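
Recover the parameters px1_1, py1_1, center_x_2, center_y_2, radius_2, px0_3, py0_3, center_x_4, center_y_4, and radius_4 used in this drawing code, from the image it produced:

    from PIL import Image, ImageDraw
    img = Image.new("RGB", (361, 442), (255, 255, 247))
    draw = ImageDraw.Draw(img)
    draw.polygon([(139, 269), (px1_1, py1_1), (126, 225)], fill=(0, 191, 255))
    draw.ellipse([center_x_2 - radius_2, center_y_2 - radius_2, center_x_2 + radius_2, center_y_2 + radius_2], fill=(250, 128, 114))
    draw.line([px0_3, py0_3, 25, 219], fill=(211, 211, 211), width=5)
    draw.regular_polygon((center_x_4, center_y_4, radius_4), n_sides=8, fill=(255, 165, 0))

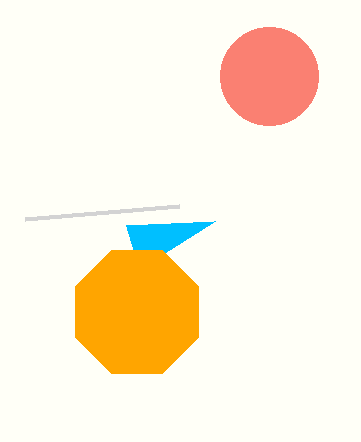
px1_1 = 215
py1_1 = 221
center_x_2 = 269
center_y_2 = 76
radius_2 = 49
px0_3 = 179
py0_3 = 206
center_x_4 = 137
center_y_4 = 312
radius_4 = 67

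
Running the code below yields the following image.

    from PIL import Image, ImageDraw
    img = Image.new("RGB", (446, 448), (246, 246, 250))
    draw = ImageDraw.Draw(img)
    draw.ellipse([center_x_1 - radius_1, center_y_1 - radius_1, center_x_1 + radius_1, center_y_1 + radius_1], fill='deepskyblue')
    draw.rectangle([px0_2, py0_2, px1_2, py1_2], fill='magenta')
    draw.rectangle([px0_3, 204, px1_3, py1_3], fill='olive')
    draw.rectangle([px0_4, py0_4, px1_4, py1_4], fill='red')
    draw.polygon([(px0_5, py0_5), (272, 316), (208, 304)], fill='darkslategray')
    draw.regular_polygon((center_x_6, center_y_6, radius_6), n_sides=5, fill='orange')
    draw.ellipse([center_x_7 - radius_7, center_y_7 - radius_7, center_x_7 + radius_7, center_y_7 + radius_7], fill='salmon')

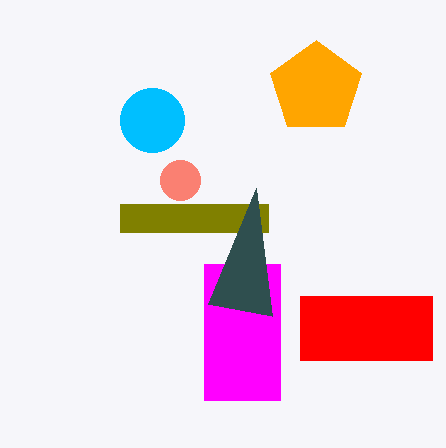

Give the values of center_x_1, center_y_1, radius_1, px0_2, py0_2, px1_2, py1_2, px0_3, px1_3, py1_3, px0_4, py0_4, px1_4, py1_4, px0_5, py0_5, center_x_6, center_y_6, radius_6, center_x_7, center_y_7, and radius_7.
center_x_1 = 152; center_y_1 = 120; radius_1 = 32; px0_2 = 204; py0_2 = 264; px1_2 = 280; py1_2 = 400; px0_3 = 120; px1_3 = 268; py1_3 = 232; px0_4 = 300; py0_4 = 296; px1_4 = 432; py1_4 = 360; px0_5 = 256; py0_5 = 188; center_x_6 = 316; center_y_6 = 88; radius_6 = 48; center_x_7 = 180; center_y_7 = 180; radius_7 = 20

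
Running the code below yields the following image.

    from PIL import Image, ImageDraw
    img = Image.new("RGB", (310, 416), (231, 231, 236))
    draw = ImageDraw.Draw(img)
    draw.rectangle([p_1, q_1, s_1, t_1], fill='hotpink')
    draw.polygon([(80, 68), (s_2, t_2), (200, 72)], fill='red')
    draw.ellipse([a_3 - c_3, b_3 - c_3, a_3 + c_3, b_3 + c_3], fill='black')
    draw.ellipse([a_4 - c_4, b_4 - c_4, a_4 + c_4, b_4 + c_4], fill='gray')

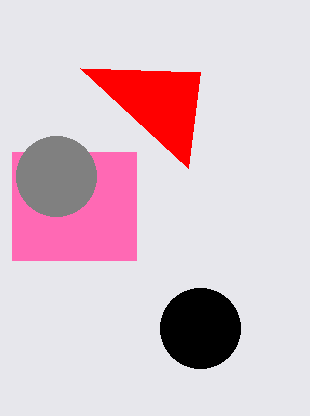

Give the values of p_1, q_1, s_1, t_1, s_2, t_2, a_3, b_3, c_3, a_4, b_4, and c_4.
p_1 = 12; q_1 = 152; s_1 = 136; t_1 = 260; s_2 = 188; t_2 = 168; a_3 = 200; b_3 = 328; c_3 = 40; a_4 = 56; b_4 = 176; c_4 = 40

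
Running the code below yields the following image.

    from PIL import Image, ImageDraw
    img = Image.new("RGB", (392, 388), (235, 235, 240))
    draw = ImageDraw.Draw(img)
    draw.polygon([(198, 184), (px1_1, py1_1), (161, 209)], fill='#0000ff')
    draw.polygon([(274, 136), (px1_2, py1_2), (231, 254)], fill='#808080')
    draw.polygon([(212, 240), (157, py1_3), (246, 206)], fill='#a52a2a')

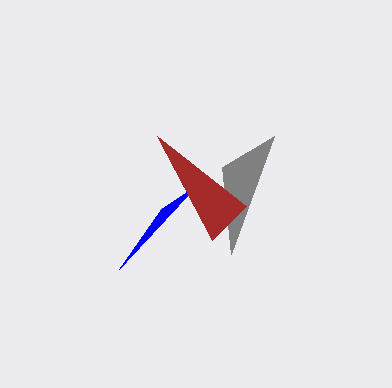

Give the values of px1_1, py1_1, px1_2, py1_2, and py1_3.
px1_1 = 119; py1_1 = 269; px1_2 = 222; py1_2 = 167; py1_3 = 136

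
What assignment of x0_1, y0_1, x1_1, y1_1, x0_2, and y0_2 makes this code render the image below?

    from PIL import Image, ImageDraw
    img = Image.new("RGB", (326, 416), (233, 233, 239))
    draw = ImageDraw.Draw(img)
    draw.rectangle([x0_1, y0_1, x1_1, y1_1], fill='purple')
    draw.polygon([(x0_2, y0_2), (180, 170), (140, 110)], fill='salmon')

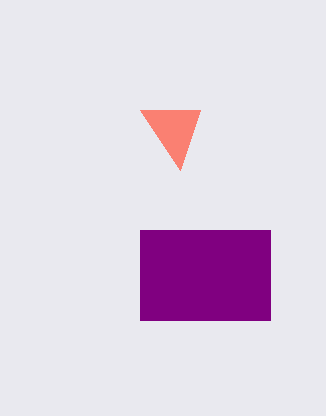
x0_1 = 140; y0_1 = 230; x1_1 = 270; y1_1 = 320; x0_2 = 200; y0_2 = 110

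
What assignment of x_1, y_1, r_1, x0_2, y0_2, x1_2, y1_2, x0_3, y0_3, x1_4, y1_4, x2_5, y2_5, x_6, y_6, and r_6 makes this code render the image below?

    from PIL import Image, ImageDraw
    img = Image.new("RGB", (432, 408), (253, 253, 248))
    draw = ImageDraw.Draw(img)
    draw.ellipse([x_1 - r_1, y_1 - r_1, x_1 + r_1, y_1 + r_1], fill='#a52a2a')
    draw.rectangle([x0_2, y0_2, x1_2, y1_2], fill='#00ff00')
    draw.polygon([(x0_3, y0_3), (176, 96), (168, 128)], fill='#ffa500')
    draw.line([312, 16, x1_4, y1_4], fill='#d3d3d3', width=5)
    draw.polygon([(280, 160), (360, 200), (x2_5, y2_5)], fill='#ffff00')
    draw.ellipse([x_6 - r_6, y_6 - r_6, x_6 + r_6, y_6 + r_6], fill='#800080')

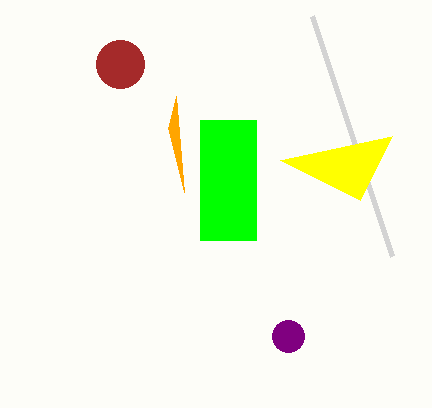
x_1 = 120, y_1 = 64, r_1 = 24, x0_2 = 200, y0_2 = 120, x1_2 = 256, y1_2 = 240, x0_3 = 184, y0_3 = 192, x1_4 = 392, y1_4 = 256, x2_5 = 392, y2_5 = 136, x_6 = 288, y_6 = 336, r_6 = 16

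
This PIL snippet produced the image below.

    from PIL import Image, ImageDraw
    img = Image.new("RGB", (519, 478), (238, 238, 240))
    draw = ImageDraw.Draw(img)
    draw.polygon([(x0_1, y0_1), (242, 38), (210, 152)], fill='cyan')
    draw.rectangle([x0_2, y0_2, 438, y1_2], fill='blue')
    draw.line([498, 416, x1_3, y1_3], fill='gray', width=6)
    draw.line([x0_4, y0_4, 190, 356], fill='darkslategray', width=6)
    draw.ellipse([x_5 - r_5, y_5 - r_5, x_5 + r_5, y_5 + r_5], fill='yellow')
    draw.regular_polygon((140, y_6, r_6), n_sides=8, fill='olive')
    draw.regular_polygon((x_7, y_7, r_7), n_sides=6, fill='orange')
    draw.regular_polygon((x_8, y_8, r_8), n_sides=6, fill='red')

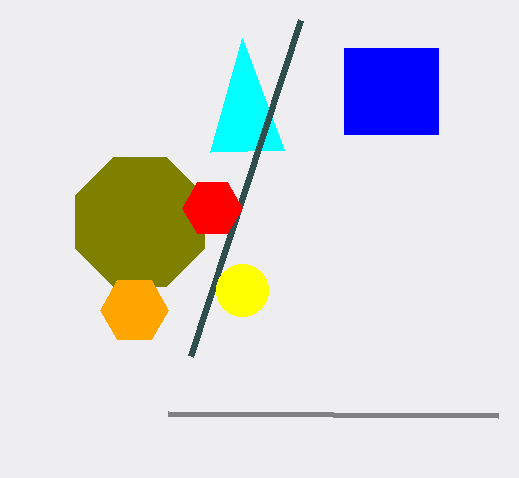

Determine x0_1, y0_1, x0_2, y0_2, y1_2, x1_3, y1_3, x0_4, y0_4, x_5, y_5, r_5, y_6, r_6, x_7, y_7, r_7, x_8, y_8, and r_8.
x0_1 = 284; y0_1 = 150; x0_2 = 344; y0_2 = 48; y1_2 = 134; x1_3 = 168; y1_3 = 414; x0_4 = 300; y0_4 = 20; x_5 = 242; y_5 = 290; r_5 = 26; y_6 = 222; r_6 = 70; x_7 = 134; y_7 = 310; r_7 = 34; x_8 = 212; y_8 = 208; r_8 = 30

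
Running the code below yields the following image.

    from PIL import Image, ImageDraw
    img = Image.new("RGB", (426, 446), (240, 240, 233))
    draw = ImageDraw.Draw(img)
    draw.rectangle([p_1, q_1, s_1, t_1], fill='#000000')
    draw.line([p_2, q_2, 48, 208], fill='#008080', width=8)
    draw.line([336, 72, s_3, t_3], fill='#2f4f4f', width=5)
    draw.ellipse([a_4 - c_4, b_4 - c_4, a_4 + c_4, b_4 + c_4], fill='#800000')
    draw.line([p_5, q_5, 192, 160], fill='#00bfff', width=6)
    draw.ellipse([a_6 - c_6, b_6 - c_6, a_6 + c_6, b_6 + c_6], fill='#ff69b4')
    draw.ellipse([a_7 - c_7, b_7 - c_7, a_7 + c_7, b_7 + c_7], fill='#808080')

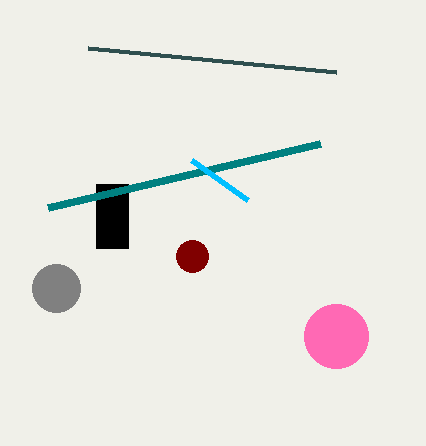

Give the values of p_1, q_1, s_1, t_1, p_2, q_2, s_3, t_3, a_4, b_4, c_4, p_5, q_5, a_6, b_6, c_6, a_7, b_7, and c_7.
p_1 = 96; q_1 = 184; s_1 = 128; t_1 = 248; p_2 = 320; q_2 = 144; s_3 = 88; t_3 = 48; a_4 = 192; b_4 = 256; c_4 = 16; p_5 = 248; q_5 = 200; a_6 = 336; b_6 = 336; c_6 = 32; a_7 = 56; b_7 = 288; c_7 = 24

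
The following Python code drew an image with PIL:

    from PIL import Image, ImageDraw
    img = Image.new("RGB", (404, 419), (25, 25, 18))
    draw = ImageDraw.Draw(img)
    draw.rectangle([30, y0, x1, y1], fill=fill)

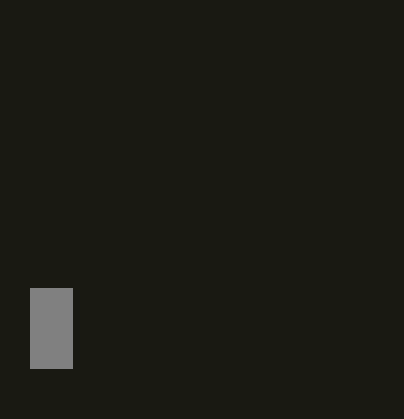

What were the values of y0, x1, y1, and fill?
y0 = 288
x1 = 72
y1 = 368
fill = 'gray'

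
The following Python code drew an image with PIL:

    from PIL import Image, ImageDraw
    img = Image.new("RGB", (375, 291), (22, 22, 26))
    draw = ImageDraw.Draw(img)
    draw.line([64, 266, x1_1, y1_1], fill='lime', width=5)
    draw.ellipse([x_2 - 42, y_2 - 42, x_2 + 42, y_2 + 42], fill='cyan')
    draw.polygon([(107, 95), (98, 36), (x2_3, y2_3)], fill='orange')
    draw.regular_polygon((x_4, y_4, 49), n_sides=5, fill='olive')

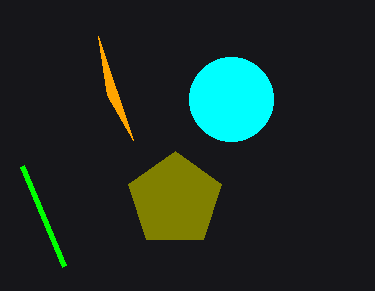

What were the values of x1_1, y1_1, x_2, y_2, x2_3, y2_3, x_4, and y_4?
x1_1 = 22
y1_1 = 166
x_2 = 231
y_2 = 99
x2_3 = 133
y2_3 = 140
x_4 = 175
y_4 = 200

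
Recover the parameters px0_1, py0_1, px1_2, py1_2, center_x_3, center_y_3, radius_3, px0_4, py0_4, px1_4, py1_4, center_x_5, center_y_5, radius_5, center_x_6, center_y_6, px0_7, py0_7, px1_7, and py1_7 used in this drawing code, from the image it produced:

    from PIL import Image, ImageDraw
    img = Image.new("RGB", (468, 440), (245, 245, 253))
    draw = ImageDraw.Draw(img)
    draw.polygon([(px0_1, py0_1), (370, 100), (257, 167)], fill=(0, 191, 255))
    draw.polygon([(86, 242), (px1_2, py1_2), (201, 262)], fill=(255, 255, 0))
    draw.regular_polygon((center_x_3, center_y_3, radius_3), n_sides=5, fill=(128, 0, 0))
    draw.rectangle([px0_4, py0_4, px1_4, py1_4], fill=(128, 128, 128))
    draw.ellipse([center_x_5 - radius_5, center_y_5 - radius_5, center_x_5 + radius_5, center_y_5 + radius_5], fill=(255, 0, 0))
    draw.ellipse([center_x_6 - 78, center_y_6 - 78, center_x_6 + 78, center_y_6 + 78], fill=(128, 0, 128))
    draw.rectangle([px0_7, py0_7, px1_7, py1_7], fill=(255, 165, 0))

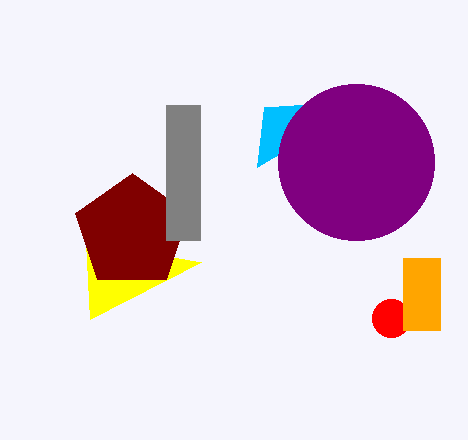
px0_1 = 264, py0_1 = 107, px1_2 = 90, py1_2 = 319, center_x_3 = 132, center_y_3 = 232, radius_3 = 59, px0_4 = 166, py0_4 = 105, px1_4 = 200, py1_4 = 240, center_x_5 = 391, center_y_5 = 318, radius_5 = 19, center_x_6 = 356, center_y_6 = 162, px0_7 = 403, py0_7 = 258, px1_7 = 440, py1_7 = 330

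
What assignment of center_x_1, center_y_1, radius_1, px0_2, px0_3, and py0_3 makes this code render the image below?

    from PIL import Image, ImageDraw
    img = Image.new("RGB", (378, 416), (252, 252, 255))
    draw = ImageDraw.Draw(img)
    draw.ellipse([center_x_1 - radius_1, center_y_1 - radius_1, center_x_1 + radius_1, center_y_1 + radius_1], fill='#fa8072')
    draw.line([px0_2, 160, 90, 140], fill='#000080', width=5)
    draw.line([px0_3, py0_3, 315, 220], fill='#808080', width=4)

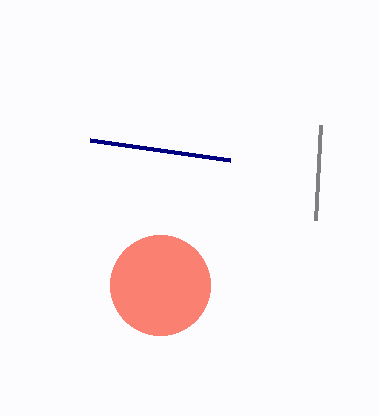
center_x_1 = 160
center_y_1 = 285
radius_1 = 50
px0_2 = 230
px0_3 = 320
py0_3 = 125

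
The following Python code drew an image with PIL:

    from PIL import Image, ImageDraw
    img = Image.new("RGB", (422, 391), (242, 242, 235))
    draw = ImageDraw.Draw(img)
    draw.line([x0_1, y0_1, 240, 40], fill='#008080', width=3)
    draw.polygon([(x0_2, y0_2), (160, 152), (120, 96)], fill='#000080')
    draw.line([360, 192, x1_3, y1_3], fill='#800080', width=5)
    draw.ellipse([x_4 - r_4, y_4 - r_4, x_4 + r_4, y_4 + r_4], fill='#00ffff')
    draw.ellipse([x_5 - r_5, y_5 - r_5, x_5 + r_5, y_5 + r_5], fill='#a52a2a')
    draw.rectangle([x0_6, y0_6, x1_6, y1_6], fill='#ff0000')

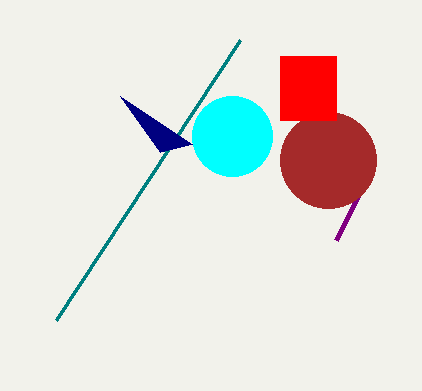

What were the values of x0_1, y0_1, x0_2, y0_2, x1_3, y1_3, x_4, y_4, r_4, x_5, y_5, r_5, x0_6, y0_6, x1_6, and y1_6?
x0_1 = 56
y0_1 = 320
x0_2 = 192
y0_2 = 144
x1_3 = 336
y1_3 = 240
x_4 = 232
y_4 = 136
r_4 = 40
x_5 = 328
y_5 = 160
r_5 = 48
x0_6 = 280
y0_6 = 56
x1_6 = 336
y1_6 = 120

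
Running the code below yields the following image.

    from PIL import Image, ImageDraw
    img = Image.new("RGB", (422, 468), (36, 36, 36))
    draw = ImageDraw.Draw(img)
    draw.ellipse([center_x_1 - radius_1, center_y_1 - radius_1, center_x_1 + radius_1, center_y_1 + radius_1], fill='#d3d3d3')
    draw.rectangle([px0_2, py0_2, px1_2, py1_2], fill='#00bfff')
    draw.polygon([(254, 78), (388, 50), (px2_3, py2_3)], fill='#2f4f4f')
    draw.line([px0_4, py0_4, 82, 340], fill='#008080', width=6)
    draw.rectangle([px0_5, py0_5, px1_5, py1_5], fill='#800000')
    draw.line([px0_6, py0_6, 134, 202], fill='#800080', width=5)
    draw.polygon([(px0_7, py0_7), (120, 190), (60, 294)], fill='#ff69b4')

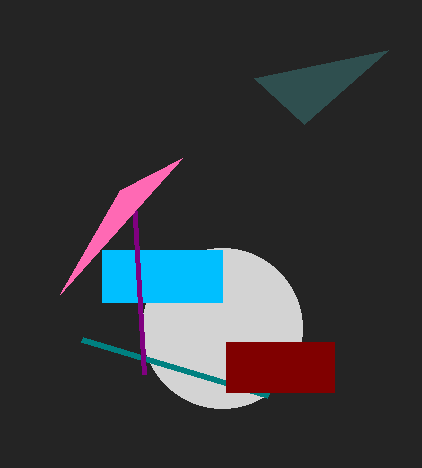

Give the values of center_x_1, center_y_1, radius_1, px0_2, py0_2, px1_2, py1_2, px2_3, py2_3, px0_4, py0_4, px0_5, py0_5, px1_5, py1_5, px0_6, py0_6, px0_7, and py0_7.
center_x_1 = 222
center_y_1 = 328
radius_1 = 80
px0_2 = 102
py0_2 = 250
px1_2 = 222
py1_2 = 302
px2_3 = 304
py2_3 = 124
px0_4 = 268
py0_4 = 396
px0_5 = 226
py0_5 = 342
px1_5 = 334
py1_5 = 392
px0_6 = 144
py0_6 = 374
px0_7 = 182
py0_7 = 158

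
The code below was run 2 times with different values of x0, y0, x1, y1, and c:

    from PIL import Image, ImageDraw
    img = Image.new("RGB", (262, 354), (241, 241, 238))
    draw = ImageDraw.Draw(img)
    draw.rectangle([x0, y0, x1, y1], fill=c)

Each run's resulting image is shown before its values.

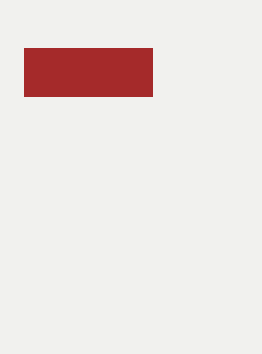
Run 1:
x0 = 24
y0 = 48
x1 = 152
y1 = 96
c = 'brown'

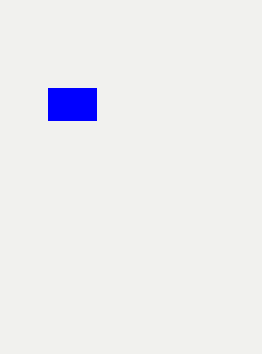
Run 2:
x0 = 48; y0 = 88; x1 = 96; y1 = 120; c = 'blue'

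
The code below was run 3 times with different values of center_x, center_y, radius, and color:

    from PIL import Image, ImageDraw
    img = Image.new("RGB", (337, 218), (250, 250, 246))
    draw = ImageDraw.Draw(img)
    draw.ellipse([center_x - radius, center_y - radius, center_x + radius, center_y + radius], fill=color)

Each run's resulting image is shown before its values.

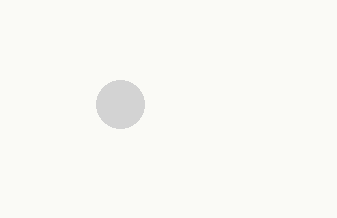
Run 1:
center_x = 120; center_y = 104; radius = 24; color = 'lightgray'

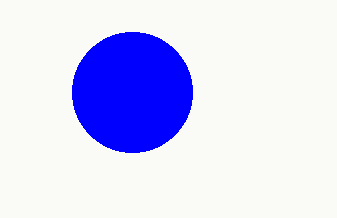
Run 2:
center_x = 132; center_y = 92; radius = 60; color = 'blue'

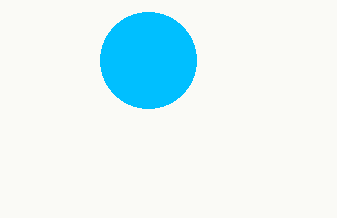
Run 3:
center_x = 148; center_y = 60; radius = 48; color = 'deepskyblue'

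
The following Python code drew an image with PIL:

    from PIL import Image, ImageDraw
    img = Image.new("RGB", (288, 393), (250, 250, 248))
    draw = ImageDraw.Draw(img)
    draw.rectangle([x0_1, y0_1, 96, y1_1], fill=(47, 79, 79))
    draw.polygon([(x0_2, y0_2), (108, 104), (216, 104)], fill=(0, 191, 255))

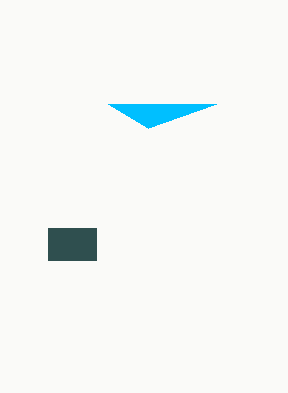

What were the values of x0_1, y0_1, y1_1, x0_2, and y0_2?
x0_1 = 48
y0_1 = 228
y1_1 = 260
x0_2 = 148
y0_2 = 128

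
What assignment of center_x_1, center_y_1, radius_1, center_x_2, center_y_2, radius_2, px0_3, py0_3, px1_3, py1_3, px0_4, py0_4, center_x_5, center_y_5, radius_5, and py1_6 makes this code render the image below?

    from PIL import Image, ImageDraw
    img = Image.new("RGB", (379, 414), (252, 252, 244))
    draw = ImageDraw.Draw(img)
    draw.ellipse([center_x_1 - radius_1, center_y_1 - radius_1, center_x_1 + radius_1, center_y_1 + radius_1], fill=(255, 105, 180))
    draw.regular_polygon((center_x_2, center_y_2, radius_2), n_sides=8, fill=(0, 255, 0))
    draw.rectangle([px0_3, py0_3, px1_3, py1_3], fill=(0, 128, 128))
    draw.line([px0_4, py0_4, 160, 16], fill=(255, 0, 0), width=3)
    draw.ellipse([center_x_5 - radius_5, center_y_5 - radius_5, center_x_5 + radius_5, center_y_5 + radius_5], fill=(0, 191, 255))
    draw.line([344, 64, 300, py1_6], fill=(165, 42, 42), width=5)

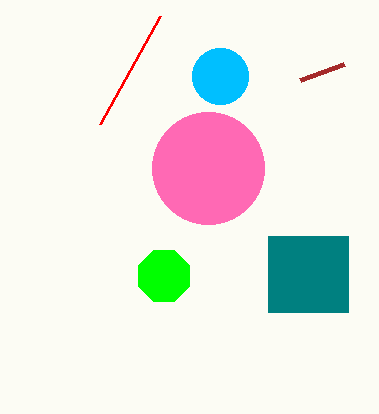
center_x_1 = 208; center_y_1 = 168; radius_1 = 56; center_x_2 = 164; center_y_2 = 276; radius_2 = 28; px0_3 = 268; py0_3 = 236; px1_3 = 348; py1_3 = 312; px0_4 = 100; py0_4 = 124; center_x_5 = 220; center_y_5 = 76; radius_5 = 28; py1_6 = 80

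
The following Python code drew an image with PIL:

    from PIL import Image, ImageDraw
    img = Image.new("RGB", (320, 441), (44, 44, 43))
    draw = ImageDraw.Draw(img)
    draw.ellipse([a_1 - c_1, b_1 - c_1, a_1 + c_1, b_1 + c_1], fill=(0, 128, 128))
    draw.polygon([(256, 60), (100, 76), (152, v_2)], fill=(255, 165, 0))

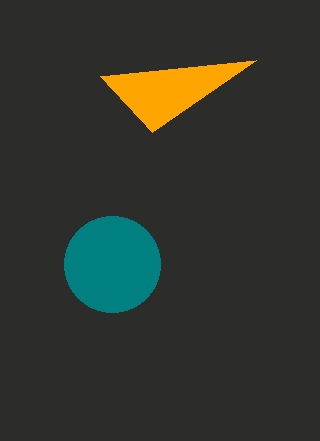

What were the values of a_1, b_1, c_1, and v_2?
a_1 = 112; b_1 = 264; c_1 = 48; v_2 = 132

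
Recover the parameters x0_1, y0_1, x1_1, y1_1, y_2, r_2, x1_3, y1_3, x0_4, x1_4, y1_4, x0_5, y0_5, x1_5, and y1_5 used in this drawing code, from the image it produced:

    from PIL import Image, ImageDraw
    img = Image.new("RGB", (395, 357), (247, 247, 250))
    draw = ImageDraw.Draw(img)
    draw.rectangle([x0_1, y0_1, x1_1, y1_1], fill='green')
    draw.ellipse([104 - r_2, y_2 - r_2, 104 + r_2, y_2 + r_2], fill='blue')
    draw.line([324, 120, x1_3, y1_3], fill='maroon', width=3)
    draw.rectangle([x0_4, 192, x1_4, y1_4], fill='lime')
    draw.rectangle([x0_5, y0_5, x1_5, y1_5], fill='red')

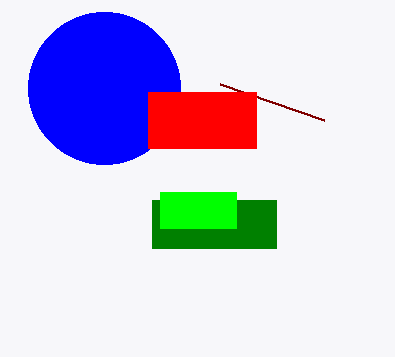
x0_1 = 152; y0_1 = 200; x1_1 = 276; y1_1 = 248; y_2 = 88; r_2 = 76; x1_3 = 220; y1_3 = 84; x0_4 = 160; x1_4 = 236; y1_4 = 228; x0_5 = 148; y0_5 = 92; x1_5 = 256; y1_5 = 148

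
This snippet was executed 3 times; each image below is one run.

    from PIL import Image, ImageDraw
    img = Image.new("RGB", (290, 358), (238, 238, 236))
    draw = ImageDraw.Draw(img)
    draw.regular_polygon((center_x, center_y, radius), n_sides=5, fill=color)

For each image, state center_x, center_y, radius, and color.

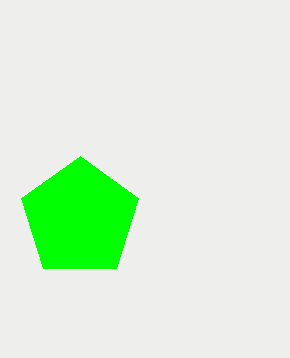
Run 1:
center_x = 80, center_y = 218, radius = 62, color = 'lime'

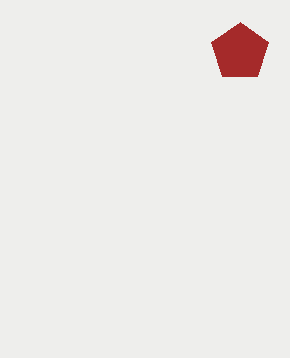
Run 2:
center_x = 240
center_y = 52
radius = 30
color = 'brown'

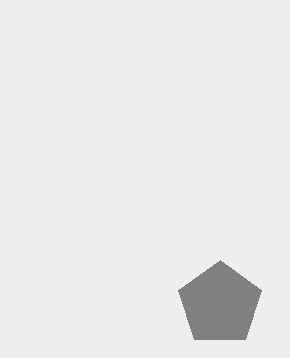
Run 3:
center_x = 220
center_y = 304
radius = 44
color = 'gray'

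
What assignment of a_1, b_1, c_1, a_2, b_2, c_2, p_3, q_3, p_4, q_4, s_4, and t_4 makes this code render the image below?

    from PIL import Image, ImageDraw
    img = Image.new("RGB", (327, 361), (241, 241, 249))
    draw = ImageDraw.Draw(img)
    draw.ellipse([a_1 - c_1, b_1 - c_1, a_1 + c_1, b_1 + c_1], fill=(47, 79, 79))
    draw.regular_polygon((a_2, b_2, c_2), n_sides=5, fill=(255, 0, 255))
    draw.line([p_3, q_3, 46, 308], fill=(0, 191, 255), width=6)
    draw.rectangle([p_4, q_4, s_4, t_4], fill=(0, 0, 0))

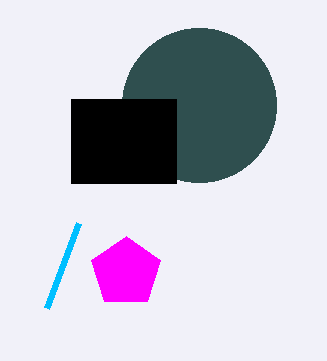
a_1 = 199; b_1 = 105; c_1 = 77; a_2 = 126; b_2 = 272; c_2 = 36; p_3 = 78; q_3 = 223; p_4 = 71; q_4 = 99; s_4 = 176; t_4 = 183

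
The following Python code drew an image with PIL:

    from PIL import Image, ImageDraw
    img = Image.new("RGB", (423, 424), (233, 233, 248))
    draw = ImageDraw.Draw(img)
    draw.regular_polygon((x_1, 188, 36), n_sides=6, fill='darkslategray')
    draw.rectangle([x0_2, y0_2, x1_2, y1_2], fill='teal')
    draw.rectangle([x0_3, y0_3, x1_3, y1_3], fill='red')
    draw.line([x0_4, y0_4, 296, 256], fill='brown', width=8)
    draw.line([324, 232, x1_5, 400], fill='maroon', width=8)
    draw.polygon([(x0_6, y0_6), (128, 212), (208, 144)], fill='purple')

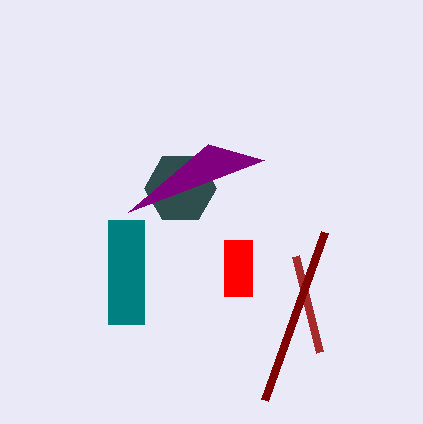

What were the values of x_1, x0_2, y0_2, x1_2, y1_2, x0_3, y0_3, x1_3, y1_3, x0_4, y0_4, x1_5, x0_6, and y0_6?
x_1 = 180
x0_2 = 108
y0_2 = 220
x1_2 = 144
y1_2 = 324
x0_3 = 224
y0_3 = 240
x1_3 = 252
y1_3 = 296
x0_4 = 320
y0_4 = 352
x1_5 = 264
x0_6 = 264
y0_6 = 160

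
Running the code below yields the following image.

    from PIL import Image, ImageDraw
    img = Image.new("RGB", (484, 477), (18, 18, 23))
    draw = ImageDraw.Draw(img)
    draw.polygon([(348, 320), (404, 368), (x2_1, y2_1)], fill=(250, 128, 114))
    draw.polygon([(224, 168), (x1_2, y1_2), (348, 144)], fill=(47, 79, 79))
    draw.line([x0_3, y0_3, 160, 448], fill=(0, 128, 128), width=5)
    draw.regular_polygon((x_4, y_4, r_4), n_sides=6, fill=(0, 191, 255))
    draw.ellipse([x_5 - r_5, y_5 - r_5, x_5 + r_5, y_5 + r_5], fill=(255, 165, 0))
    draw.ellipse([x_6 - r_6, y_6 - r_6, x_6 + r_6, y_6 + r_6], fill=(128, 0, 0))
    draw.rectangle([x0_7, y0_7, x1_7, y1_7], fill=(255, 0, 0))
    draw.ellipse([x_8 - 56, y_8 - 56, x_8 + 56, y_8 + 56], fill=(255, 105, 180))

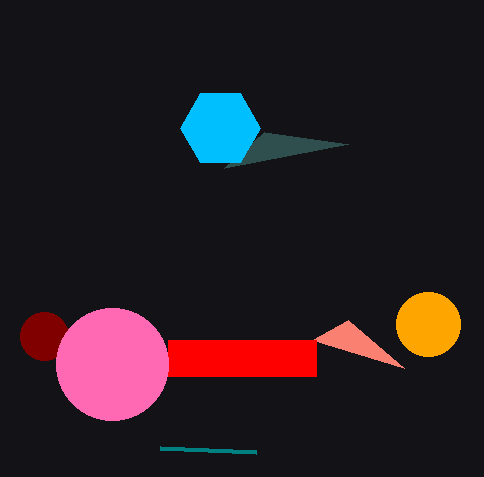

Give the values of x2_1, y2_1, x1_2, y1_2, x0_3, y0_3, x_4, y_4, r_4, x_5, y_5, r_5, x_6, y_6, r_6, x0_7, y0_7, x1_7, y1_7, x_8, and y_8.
x2_1 = 312, y2_1 = 340, x1_2 = 264, y1_2 = 132, x0_3 = 256, y0_3 = 452, x_4 = 220, y_4 = 128, r_4 = 40, x_5 = 428, y_5 = 324, r_5 = 32, x_6 = 44, y_6 = 336, r_6 = 24, x0_7 = 168, y0_7 = 340, x1_7 = 316, y1_7 = 376, x_8 = 112, y_8 = 364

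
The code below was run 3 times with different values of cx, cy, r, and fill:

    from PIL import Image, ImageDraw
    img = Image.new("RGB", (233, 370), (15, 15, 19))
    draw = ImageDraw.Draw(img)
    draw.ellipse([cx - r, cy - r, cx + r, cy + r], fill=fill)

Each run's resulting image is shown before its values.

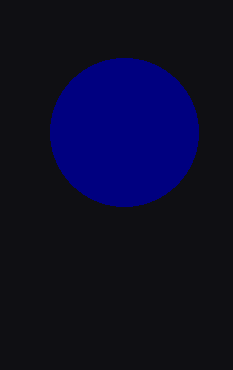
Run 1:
cx = 124
cy = 132
r = 74
fill = 'navy'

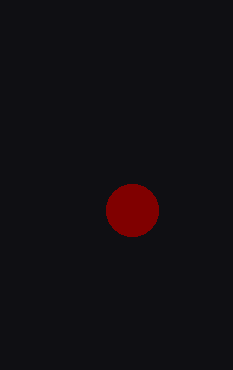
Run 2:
cx = 132, cy = 210, r = 26, fill = 'maroon'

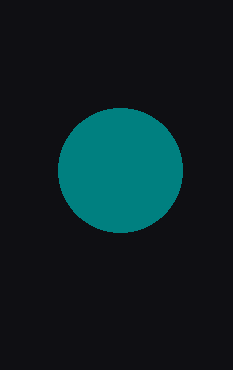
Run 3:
cx = 120, cy = 170, r = 62, fill = 'teal'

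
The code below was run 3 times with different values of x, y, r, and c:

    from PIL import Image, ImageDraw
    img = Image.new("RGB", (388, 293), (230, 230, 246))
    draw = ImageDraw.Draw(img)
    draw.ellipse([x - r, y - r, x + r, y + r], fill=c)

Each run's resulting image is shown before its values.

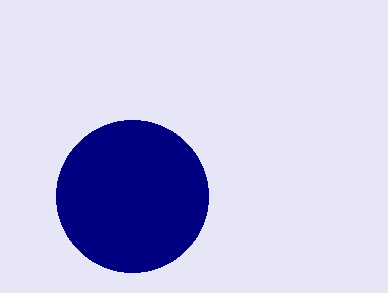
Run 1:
x = 132, y = 196, r = 76, c = 'navy'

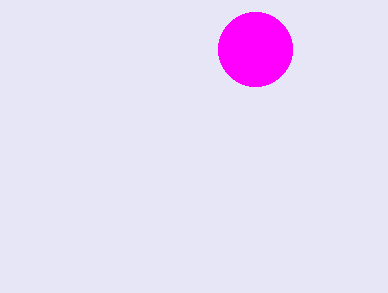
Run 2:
x = 255, y = 49, r = 37, c = 'magenta'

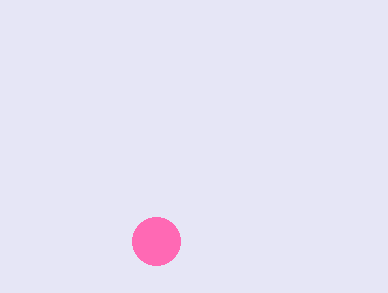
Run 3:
x = 156, y = 241, r = 24, c = 'hotpink'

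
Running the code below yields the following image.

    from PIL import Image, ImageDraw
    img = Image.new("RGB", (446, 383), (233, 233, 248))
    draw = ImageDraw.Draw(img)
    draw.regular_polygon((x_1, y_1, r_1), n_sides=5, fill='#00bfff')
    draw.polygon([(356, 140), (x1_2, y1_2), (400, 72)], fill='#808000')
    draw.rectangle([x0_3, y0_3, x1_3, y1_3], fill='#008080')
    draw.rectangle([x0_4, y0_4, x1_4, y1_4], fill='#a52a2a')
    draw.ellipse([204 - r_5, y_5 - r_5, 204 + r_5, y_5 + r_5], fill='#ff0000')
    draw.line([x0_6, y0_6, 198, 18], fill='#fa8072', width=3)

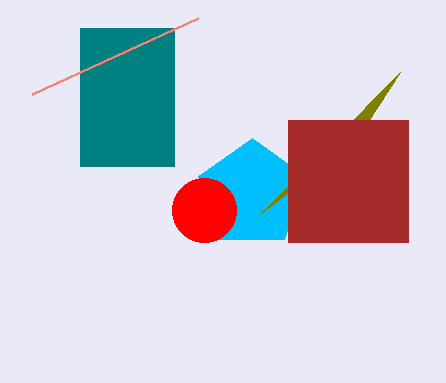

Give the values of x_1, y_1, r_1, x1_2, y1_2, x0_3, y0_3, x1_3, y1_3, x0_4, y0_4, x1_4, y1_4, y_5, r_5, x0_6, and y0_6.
x_1 = 252
y_1 = 194
r_1 = 56
x1_2 = 260
y1_2 = 214
x0_3 = 80
y0_3 = 28
x1_3 = 174
y1_3 = 166
x0_4 = 288
y0_4 = 120
x1_4 = 408
y1_4 = 242
y_5 = 210
r_5 = 32
x0_6 = 32
y0_6 = 94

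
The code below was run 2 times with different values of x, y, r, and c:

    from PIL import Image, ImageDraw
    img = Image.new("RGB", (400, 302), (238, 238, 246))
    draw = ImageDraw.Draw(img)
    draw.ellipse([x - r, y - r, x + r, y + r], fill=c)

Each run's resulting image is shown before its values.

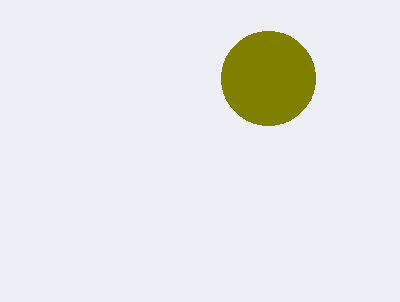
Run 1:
x = 268, y = 78, r = 47, c = 'olive'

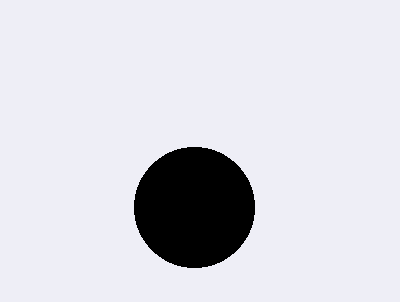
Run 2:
x = 194, y = 207, r = 60, c = 'black'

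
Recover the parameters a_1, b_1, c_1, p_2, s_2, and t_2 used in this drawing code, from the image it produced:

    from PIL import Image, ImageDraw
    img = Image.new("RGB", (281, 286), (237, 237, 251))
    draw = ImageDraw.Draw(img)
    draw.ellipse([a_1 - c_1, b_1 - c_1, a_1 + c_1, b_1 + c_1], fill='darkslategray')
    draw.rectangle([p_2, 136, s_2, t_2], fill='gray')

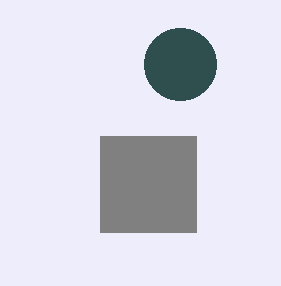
a_1 = 180, b_1 = 64, c_1 = 36, p_2 = 100, s_2 = 196, t_2 = 232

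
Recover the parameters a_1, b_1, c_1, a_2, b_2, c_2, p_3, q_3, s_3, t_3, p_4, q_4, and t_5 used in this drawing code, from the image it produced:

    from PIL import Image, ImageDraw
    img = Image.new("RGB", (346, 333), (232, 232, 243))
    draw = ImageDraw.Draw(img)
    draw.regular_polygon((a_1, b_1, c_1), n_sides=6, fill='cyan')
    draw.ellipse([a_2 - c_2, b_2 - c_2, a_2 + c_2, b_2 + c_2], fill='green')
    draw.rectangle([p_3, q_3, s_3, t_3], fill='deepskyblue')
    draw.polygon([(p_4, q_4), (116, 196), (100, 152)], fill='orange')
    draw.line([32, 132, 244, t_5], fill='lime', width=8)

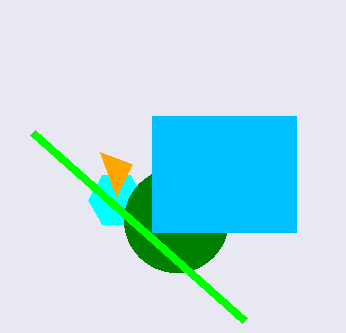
a_1 = 116; b_1 = 200; c_1 = 28; a_2 = 176; b_2 = 220; c_2 = 52; p_3 = 152; q_3 = 116; s_3 = 296; t_3 = 232; p_4 = 132; q_4 = 164; t_5 = 320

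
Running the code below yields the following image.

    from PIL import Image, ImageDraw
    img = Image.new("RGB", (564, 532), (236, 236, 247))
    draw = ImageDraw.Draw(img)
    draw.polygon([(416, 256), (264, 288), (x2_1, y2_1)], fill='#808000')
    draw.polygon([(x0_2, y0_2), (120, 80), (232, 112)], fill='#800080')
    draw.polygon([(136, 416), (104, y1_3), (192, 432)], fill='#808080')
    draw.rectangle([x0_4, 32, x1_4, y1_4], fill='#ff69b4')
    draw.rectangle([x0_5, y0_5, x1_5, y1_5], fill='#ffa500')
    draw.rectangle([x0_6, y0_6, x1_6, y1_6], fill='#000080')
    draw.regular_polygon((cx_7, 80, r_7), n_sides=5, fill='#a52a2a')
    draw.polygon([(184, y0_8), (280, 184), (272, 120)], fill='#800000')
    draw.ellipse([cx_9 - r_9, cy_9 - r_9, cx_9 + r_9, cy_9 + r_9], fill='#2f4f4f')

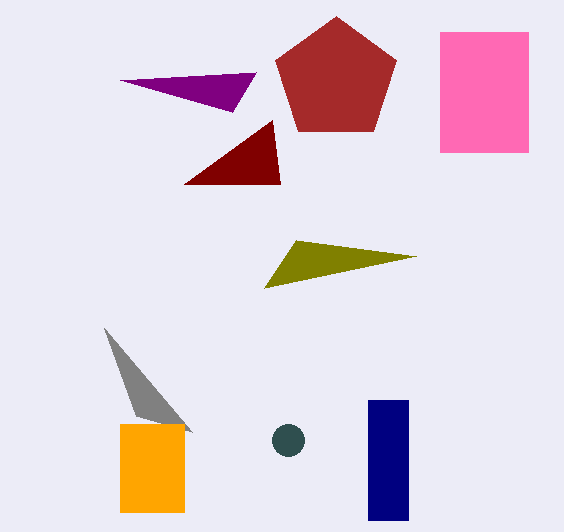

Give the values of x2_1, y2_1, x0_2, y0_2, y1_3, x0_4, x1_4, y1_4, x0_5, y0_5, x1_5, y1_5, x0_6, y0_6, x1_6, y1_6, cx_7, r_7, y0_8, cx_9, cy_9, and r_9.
x2_1 = 296, y2_1 = 240, x0_2 = 256, y0_2 = 72, y1_3 = 328, x0_4 = 440, x1_4 = 528, y1_4 = 152, x0_5 = 120, y0_5 = 424, x1_5 = 184, y1_5 = 512, x0_6 = 368, y0_6 = 400, x1_6 = 408, y1_6 = 520, cx_7 = 336, r_7 = 64, y0_8 = 184, cx_9 = 288, cy_9 = 440, r_9 = 16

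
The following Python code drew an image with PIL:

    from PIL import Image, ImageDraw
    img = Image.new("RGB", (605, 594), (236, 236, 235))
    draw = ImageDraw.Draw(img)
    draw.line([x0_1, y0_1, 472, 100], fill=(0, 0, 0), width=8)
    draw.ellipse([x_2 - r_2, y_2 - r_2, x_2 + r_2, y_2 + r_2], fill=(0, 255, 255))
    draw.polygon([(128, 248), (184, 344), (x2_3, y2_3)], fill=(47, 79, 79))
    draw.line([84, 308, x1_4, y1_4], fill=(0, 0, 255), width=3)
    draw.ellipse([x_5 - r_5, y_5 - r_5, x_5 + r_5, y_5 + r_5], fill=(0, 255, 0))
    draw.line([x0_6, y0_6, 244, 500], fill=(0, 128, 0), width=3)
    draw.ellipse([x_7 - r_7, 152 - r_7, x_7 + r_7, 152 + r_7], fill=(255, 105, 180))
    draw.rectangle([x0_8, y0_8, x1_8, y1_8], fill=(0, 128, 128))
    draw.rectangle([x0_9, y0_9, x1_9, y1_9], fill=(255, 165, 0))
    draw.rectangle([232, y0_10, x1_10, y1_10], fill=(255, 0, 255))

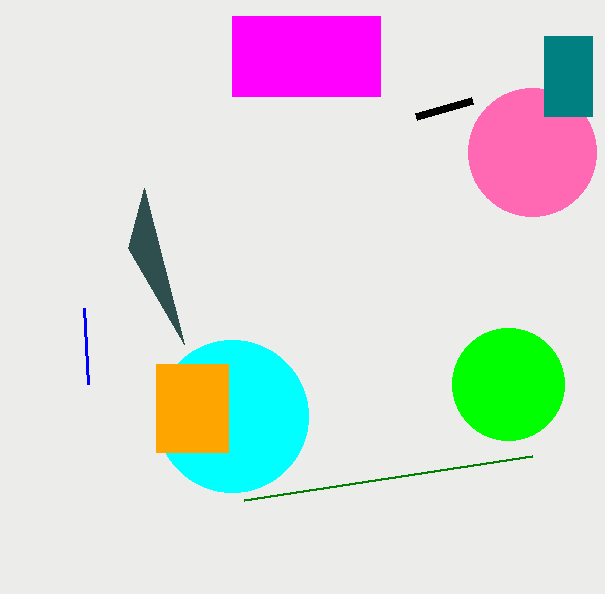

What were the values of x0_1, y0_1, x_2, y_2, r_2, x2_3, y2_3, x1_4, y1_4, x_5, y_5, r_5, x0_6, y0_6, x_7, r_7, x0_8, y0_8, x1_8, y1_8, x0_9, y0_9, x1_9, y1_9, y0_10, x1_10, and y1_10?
x0_1 = 416, y0_1 = 116, x_2 = 232, y_2 = 416, r_2 = 76, x2_3 = 144, y2_3 = 188, x1_4 = 88, y1_4 = 384, x_5 = 508, y_5 = 384, r_5 = 56, x0_6 = 532, y0_6 = 456, x_7 = 532, r_7 = 64, x0_8 = 544, y0_8 = 36, x1_8 = 592, y1_8 = 116, x0_9 = 156, y0_9 = 364, x1_9 = 228, y1_9 = 452, y0_10 = 16, x1_10 = 380, y1_10 = 96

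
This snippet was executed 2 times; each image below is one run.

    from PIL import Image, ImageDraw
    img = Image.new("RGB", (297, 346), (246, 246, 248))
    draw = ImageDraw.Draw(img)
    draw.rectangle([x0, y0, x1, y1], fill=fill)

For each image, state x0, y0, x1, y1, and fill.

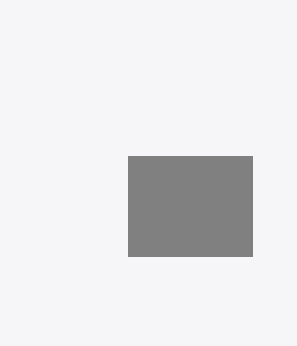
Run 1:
x0 = 128; y0 = 156; x1 = 252; y1 = 256; fill = 'gray'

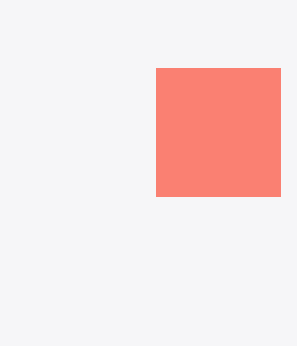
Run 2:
x0 = 156; y0 = 68; x1 = 280; y1 = 196; fill = 'salmon'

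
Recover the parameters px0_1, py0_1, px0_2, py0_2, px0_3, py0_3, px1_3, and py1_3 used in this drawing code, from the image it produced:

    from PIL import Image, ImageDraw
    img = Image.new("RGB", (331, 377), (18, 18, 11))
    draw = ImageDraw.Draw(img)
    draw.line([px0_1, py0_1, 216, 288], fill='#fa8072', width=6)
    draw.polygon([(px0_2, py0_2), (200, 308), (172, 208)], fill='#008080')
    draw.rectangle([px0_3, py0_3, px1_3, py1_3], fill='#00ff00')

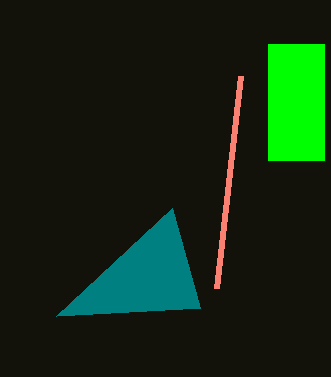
px0_1 = 240, py0_1 = 76, px0_2 = 56, py0_2 = 316, px0_3 = 268, py0_3 = 44, px1_3 = 324, py1_3 = 160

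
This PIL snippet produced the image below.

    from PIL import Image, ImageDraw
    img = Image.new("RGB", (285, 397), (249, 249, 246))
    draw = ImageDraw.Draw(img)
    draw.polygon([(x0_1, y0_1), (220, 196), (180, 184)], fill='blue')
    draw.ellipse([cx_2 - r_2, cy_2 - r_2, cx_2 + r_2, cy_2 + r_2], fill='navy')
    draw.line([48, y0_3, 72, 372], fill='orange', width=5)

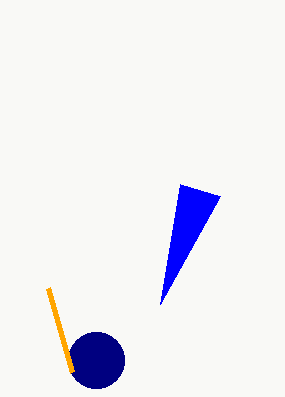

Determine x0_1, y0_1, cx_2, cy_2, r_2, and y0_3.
x0_1 = 160
y0_1 = 304
cx_2 = 96
cy_2 = 360
r_2 = 28
y0_3 = 288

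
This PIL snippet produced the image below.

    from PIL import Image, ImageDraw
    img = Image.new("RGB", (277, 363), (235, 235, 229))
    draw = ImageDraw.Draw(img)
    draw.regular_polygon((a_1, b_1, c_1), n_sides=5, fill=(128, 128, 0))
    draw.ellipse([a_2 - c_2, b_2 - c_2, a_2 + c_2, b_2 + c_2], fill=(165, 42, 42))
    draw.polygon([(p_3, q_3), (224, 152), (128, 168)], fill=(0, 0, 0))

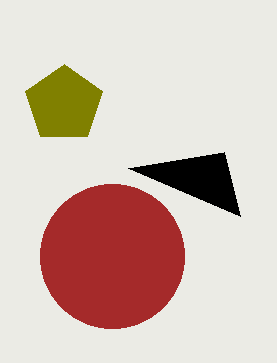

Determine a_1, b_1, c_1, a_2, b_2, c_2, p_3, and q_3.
a_1 = 64, b_1 = 104, c_1 = 40, a_2 = 112, b_2 = 256, c_2 = 72, p_3 = 240, q_3 = 216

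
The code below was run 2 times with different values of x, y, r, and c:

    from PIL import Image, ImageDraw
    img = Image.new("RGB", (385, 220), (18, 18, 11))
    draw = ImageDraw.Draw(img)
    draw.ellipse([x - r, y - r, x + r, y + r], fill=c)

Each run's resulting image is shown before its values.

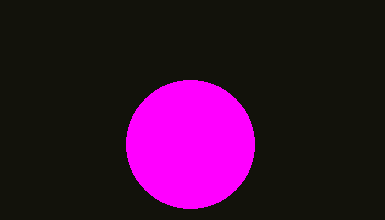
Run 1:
x = 190, y = 144, r = 64, c = 'magenta'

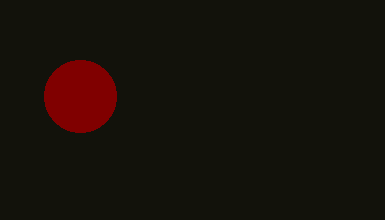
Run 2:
x = 80; y = 96; r = 36; c = 'maroon'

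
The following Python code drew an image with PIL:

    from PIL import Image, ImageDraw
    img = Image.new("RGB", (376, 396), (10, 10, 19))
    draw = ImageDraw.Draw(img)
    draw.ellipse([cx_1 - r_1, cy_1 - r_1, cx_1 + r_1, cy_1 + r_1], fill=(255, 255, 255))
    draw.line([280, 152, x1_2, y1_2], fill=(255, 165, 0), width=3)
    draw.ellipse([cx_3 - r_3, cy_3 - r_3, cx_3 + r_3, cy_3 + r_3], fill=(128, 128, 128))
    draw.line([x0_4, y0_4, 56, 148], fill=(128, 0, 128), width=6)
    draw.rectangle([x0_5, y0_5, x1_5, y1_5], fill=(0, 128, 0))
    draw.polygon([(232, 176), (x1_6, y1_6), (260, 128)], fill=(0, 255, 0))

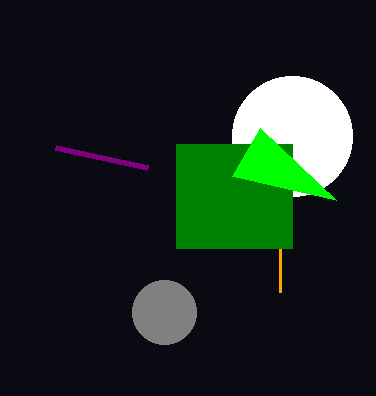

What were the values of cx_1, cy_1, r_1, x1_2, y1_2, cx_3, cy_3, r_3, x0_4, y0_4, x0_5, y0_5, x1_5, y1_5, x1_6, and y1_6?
cx_1 = 292, cy_1 = 136, r_1 = 60, x1_2 = 280, y1_2 = 292, cx_3 = 164, cy_3 = 312, r_3 = 32, x0_4 = 148, y0_4 = 168, x0_5 = 176, y0_5 = 144, x1_5 = 292, y1_5 = 248, x1_6 = 336, y1_6 = 200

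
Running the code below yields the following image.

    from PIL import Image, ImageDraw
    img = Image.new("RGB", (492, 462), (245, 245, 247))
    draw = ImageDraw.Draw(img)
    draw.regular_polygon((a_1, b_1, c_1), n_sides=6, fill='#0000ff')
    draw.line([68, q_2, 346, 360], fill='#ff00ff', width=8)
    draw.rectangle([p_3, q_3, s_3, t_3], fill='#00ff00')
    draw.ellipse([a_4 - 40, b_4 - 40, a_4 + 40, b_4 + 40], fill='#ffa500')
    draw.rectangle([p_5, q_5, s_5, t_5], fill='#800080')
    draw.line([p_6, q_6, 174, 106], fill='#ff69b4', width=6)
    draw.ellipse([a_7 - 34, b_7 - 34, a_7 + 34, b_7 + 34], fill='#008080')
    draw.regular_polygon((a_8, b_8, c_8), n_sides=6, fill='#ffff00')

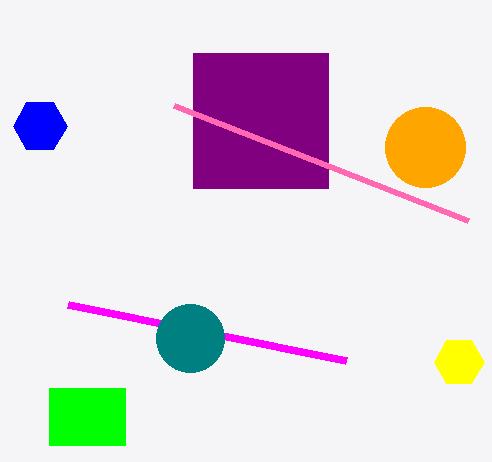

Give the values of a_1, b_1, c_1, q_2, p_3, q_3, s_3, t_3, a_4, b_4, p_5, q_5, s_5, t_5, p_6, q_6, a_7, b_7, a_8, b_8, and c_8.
a_1 = 40; b_1 = 126; c_1 = 27; q_2 = 304; p_3 = 49; q_3 = 388; s_3 = 125; t_3 = 445; a_4 = 425; b_4 = 147; p_5 = 193; q_5 = 53; s_5 = 328; t_5 = 188; p_6 = 468; q_6 = 221; a_7 = 190; b_7 = 338; a_8 = 459; b_8 = 362; c_8 = 25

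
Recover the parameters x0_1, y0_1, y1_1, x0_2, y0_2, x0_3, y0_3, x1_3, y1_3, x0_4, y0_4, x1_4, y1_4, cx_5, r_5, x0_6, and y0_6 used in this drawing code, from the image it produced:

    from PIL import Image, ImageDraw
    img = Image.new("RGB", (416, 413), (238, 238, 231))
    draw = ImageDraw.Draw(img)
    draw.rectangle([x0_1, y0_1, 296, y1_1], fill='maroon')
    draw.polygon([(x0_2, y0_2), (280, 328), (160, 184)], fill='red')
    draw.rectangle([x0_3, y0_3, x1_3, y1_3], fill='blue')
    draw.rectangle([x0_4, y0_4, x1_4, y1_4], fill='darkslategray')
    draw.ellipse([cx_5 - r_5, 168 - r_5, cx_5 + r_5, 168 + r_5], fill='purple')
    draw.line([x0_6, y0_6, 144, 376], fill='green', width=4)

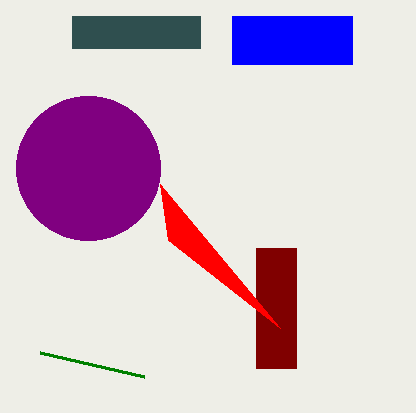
x0_1 = 256, y0_1 = 248, y1_1 = 368, x0_2 = 168, y0_2 = 240, x0_3 = 232, y0_3 = 16, x1_3 = 352, y1_3 = 64, x0_4 = 72, y0_4 = 16, x1_4 = 200, y1_4 = 48, cx_5 = 88, r_5 = 72, x0_6 = 40, y0_6 = 352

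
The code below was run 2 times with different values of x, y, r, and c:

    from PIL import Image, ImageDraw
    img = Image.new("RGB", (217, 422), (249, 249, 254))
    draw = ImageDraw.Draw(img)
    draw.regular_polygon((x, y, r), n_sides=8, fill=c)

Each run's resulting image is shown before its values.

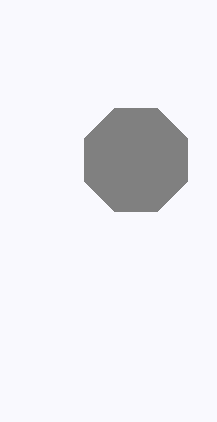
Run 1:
x = 136
y = 160
r = 56
c = 'gray'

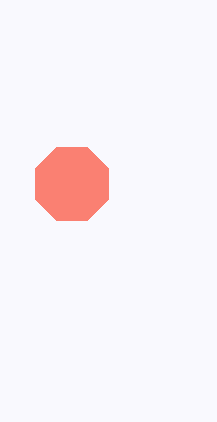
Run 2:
x = 72, y = 184, r = 40, c = 'salmon'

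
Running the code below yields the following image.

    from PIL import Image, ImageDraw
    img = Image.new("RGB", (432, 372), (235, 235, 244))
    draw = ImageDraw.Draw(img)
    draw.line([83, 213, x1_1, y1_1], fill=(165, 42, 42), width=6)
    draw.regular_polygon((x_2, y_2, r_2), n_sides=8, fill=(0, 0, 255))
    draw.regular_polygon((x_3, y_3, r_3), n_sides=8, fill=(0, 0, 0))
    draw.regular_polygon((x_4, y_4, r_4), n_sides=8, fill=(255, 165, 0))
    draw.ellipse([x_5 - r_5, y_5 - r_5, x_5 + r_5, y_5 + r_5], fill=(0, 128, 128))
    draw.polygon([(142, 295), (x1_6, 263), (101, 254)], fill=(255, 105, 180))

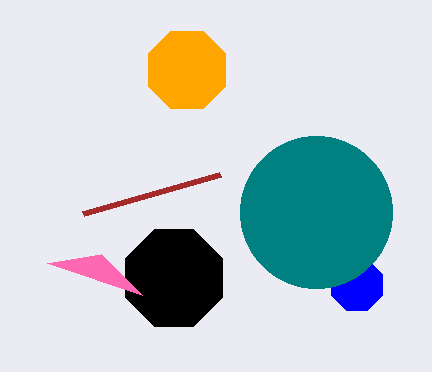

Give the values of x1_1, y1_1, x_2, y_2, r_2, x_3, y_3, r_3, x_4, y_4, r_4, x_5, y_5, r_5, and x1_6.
x1_1 = 220, y1_1 = 174, x_2 = 357, y_2 = 285, r_2 = 28, x_3 = 174, y_3 = 278, r_3 = 52, x_4 = 187, y_4 = 70, r_4 = 42, x_5 = 316, y_5 = 212, r_5 = 76, x1_6 = 47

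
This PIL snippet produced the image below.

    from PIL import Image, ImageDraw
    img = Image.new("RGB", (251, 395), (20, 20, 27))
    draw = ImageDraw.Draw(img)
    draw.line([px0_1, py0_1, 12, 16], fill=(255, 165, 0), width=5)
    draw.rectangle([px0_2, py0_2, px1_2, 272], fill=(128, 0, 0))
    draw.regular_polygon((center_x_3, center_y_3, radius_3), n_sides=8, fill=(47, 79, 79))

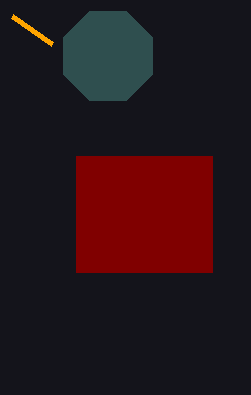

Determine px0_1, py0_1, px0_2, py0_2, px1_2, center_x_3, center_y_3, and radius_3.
px0_1 = 52, py0_1 = 44, px0_2 = 76, py0_2 = 156, px1_2 = 212, center_x_3 = 108, center_y_3 = 56, radius_3 = 48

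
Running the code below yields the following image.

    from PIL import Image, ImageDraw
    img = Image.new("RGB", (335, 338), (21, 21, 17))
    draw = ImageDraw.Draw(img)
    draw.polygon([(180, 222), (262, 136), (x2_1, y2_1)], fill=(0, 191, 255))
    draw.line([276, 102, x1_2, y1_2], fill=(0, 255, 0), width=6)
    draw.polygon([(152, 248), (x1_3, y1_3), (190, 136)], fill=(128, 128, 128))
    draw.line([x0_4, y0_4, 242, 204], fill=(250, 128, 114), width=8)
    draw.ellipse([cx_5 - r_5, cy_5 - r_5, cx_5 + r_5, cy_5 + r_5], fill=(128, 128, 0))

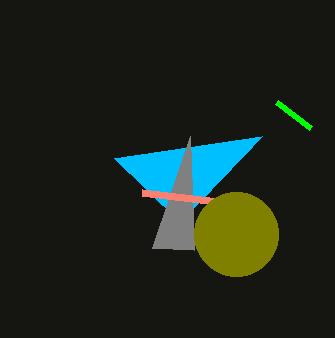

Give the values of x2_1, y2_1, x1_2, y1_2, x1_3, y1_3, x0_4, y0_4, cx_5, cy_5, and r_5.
x2_1 = 114; y2_1 = 158; x1_2 = 310; y1_2 = 128; x1_3 = 194; y1_3 = 250; x0_4 = 142; y0_4 = 192; cx_5 = 236; cy_5 = 234; r_5 = 42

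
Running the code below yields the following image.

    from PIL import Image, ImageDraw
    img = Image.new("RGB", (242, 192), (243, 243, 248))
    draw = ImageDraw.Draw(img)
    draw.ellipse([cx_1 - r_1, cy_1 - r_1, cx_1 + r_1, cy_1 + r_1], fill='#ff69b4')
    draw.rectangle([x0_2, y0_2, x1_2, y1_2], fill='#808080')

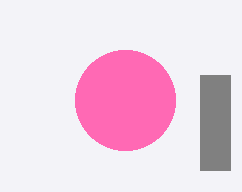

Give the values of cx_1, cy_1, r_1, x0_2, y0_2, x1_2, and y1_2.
cx_1 = 125
cy_1 = 100
r_1 = 50
x0_2 = 200
y0_2 = 75
x1_2 = 230
y1_2 = 170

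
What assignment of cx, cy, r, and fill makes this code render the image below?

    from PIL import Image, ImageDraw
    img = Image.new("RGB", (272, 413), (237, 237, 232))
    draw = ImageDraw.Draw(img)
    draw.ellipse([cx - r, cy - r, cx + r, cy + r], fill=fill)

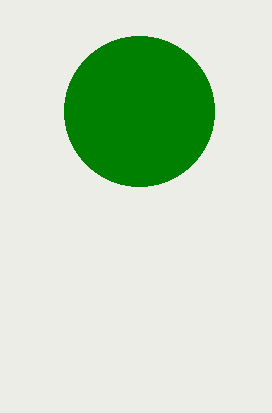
cx = 139; cy = 111; r = 75; fill = 'green'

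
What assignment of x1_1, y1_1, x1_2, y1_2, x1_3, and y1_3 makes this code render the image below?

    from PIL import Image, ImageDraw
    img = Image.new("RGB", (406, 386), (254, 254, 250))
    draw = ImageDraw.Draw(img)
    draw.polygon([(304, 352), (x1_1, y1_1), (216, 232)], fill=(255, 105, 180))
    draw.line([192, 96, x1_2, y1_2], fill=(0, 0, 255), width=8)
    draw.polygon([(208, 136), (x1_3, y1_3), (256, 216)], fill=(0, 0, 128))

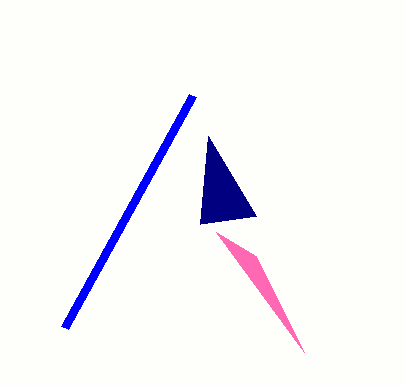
x1_1 = 256, y1_1 = 256, x1_2 = 64, y1_2 = 328, x1_3 = 200, y1_3 = 224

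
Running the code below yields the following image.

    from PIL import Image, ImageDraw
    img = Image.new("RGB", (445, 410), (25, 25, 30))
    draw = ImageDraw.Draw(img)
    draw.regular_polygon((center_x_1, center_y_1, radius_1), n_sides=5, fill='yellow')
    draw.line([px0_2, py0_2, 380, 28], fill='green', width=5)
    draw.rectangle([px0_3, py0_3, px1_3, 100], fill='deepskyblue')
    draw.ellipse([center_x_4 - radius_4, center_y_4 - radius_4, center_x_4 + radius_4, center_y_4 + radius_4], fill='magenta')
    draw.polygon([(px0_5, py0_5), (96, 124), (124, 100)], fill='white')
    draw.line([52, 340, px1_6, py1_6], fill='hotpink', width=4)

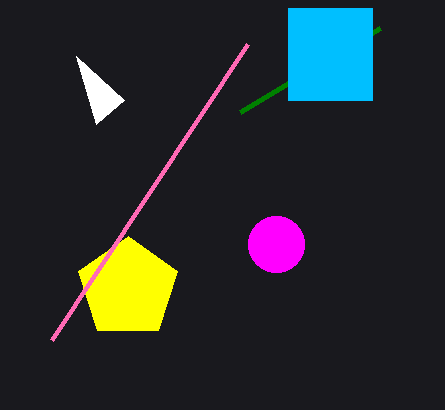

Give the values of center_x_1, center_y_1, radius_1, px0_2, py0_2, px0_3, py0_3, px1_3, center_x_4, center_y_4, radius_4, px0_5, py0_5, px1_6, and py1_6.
center_x_1 = 128, center_y_1 = 288, radius_1 = 52, px0_2 = 240, py0_2 = 112, px0_3 = 288, py0_3 = 8, px1_3 = 372, center_x_4 = 276, center_y_4 = 244, radius_4 = 28, px0_5 = 76, py0_5 = 56, px1_6 = 248, py1_6 = 44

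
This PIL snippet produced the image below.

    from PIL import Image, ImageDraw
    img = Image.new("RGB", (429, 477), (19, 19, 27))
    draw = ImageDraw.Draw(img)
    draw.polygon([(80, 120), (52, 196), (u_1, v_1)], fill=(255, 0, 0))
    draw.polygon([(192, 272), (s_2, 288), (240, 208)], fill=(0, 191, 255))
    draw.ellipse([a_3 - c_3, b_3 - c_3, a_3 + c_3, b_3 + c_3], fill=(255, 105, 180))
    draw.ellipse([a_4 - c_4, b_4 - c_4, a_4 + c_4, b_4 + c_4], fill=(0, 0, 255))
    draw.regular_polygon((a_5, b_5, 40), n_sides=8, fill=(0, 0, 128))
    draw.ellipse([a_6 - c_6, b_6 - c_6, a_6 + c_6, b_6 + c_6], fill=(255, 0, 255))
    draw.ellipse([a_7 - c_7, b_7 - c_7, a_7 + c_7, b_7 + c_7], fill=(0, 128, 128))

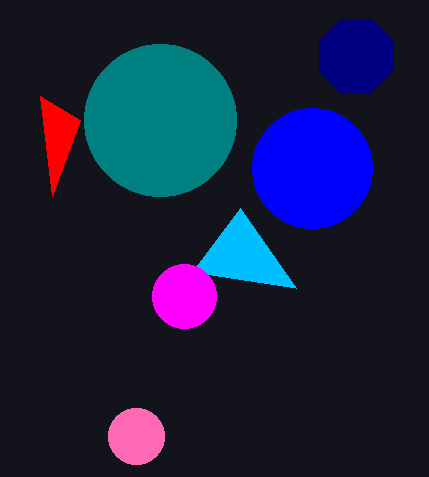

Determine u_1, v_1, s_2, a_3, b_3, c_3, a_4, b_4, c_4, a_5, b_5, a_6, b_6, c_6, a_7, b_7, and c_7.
u_1 = 40, v_1 = 96, s_2 = 296, a_3 = 136, b_3 = 436, c_3 = 28, a_4 = 312, b_4 = 168, c_4 = 60, a_5 = 356, b_5 = 56, a_6 = 184, b_6 = 296, c_6 = 32, a_7 = 160, b_7 = 120, c_7 = 76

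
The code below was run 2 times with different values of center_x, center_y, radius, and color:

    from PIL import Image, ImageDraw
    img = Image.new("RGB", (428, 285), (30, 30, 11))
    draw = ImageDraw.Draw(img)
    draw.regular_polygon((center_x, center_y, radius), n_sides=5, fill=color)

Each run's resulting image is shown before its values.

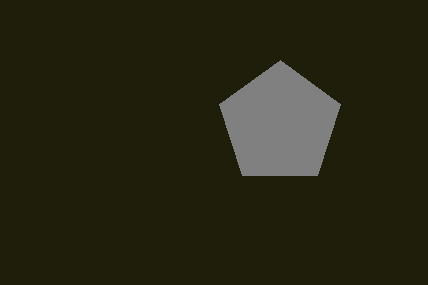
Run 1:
center_x = 280
center_y = 124
radius = 64
color = 'gray'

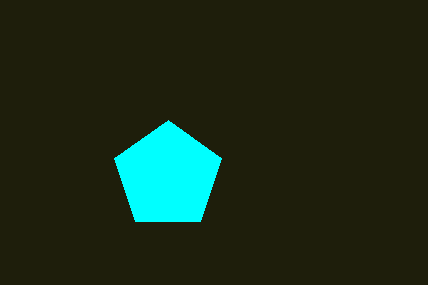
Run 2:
center_x = 168; center_y = 176; radius = 56; color = 'cyan'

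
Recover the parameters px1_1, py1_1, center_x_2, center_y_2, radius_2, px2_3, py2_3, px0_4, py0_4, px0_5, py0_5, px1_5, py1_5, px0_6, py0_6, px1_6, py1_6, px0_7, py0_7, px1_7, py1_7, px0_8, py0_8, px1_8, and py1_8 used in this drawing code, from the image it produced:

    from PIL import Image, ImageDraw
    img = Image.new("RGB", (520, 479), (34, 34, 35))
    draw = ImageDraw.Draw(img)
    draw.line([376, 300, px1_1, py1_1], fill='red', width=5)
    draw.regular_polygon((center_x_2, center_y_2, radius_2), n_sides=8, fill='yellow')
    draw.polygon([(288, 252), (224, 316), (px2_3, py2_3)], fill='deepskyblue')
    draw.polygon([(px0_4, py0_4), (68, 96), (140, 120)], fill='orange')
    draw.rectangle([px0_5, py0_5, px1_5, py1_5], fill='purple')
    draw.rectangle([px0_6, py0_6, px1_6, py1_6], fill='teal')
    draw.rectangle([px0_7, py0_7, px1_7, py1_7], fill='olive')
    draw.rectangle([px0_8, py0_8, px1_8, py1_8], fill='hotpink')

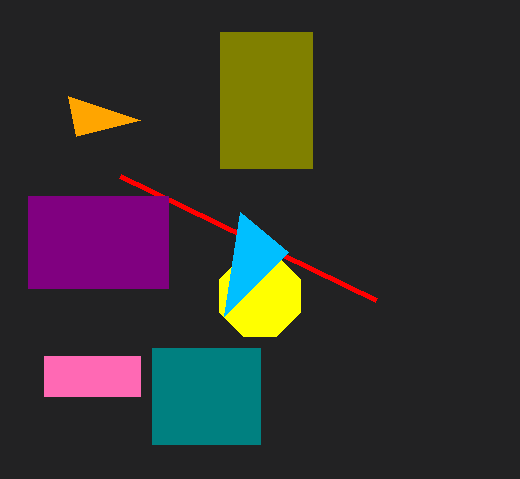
px1_1 = 120; py1_1 = 176; center_x_2 = 260; center_y_2 = 296; radius_2 = 44; px2_3 = 240; py2_3 = 212; px0_4 = 76; py0_4 = 136; px0_5 = 28; py0_5 = 196; px1_5 = 168; py1_5 = 288; px0_6 = 152; py0_6 = 348; px1_6 = 260; py1_6 = 444; px0_7 = 220; py0_7 = 32; px1_7 = 312; py1_7 = 168; px0_8 = 44; py0_8 = 356; px1_8 = 140; py1_8 = 396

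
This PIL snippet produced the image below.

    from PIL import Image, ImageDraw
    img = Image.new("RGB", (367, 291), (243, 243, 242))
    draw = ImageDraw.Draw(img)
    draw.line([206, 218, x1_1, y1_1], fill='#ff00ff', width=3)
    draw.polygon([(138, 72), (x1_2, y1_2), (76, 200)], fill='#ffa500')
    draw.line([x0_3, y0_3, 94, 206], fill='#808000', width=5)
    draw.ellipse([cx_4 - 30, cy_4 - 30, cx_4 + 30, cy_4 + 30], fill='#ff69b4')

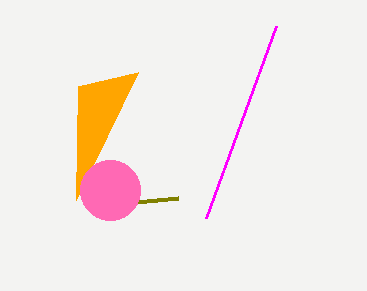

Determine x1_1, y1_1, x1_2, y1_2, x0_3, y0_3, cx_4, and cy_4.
x1_1 = 276, y1_1 = 26, x1_2 = 78, y1_2 = 86, x0_3 = 178, y0_3 = 198, cx_4 = 110, cy_4 = 190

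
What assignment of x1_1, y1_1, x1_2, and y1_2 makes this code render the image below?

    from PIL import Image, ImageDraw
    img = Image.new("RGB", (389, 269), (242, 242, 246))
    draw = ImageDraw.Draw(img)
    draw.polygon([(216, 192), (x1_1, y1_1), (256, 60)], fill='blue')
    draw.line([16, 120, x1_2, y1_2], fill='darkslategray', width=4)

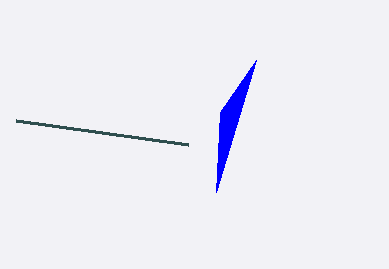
x1_1 = 220
y1_1 = 112
x1_2 = 188
y1_2 = 144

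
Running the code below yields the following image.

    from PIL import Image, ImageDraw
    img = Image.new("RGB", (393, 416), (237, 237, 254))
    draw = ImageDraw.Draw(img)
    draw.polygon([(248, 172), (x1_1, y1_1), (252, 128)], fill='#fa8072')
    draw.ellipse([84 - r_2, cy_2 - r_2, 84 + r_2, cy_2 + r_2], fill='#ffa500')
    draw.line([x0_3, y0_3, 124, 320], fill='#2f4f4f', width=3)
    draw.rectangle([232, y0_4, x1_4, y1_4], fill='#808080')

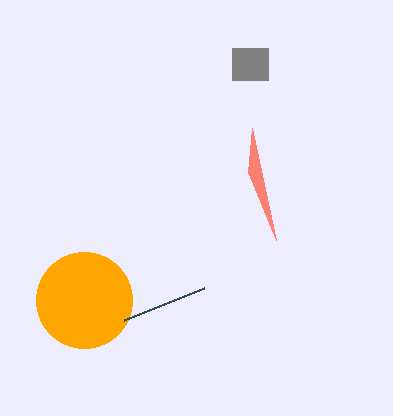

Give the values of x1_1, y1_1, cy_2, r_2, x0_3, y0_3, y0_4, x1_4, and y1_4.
x1_1 = 276
y1_1 = 240
cy_2 = 300
r_2 = 48
x0_3 = 204
y0_3 = 288
y0_4 = 48
x1_4 = 268
y1_4 = 80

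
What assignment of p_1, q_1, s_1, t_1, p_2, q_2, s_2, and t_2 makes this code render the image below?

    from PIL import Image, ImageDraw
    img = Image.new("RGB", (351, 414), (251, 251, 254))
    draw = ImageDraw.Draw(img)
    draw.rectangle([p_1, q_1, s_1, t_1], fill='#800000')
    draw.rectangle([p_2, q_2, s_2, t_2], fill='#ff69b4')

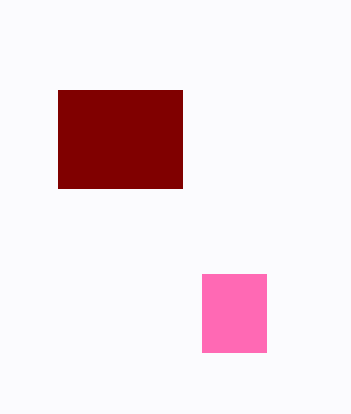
p_1 = 58, q_1 = 90, s_1 = 182, t_1 = 188, p_2 = 202, q_2 = 274, s_2 = 266, t_2 = 352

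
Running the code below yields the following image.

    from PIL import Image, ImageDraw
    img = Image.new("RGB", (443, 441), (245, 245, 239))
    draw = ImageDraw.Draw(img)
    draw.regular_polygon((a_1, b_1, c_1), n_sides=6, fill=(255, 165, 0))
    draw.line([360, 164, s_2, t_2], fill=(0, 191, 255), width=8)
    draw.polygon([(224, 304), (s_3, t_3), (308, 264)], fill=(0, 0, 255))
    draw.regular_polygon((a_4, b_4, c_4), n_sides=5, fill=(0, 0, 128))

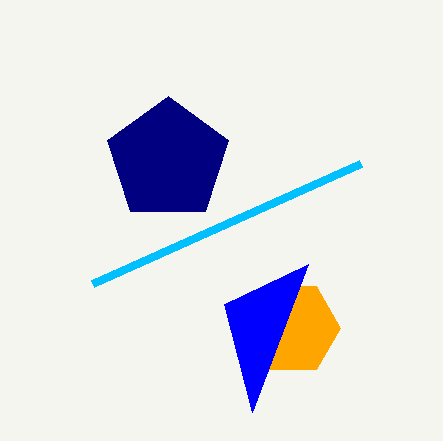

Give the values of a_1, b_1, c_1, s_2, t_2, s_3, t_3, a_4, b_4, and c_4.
a_1 = 292; b_1 = 328; c_1 = 48; s_2 = 92; t_2 = 284; s_3 = 252; t_3 = 412; a_4 = 168; b_4 = 160; c_4 = 64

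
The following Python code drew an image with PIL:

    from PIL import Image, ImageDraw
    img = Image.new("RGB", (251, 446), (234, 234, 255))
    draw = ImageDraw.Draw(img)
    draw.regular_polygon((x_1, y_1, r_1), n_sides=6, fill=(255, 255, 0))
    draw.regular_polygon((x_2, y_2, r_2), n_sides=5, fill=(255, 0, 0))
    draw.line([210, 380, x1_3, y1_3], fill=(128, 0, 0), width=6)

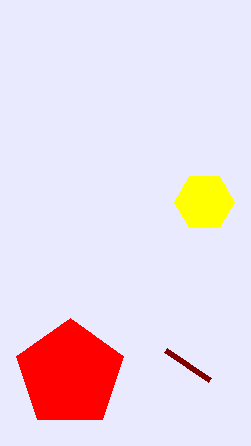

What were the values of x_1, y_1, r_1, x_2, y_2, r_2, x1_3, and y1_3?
x_1 = 204, y_1 = 202, r_1 = 30, x_2 = 70, y_2 = 374, r_2 = 56, x1_3 = 166, y1_3 = 350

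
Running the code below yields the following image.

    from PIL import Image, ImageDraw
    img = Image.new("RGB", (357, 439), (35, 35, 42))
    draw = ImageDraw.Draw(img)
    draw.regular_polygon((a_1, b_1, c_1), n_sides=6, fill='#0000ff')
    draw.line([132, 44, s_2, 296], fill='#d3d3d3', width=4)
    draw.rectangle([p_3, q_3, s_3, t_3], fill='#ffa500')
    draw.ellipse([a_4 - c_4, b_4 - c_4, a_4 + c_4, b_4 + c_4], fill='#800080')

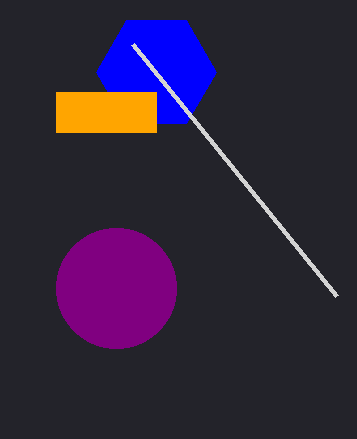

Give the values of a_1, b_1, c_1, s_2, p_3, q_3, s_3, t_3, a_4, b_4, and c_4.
a_1 = 156, b_1 = 72, c_1 = 60, s_2 = 336, p_3 = 56, q_3 = 92, s_3 = 156, t_3 = 132, a_4 = 116, b_4 = 288, c_4 = 60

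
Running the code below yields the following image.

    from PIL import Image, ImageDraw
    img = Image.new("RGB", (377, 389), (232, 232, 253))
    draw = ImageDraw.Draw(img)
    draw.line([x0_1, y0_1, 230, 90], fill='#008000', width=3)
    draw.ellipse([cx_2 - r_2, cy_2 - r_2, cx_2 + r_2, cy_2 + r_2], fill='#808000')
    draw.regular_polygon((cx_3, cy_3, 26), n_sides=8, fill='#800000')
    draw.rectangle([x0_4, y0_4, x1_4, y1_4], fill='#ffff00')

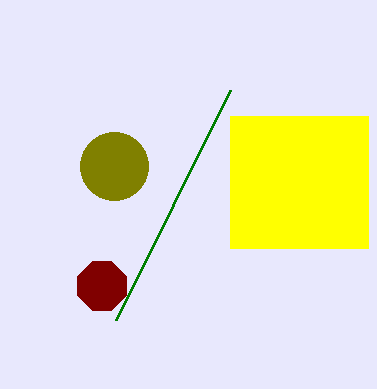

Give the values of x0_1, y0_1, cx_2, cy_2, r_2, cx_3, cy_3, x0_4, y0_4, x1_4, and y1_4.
x0_1 = 116; y0_1 = 320; cx_2 = 114; cy_2 = 166; r_2 = 34; cx_3 = 102; cy_3 = 286; x0_4 = 230; y0_4 = 116; x1_4 = 368; y1_4 = 248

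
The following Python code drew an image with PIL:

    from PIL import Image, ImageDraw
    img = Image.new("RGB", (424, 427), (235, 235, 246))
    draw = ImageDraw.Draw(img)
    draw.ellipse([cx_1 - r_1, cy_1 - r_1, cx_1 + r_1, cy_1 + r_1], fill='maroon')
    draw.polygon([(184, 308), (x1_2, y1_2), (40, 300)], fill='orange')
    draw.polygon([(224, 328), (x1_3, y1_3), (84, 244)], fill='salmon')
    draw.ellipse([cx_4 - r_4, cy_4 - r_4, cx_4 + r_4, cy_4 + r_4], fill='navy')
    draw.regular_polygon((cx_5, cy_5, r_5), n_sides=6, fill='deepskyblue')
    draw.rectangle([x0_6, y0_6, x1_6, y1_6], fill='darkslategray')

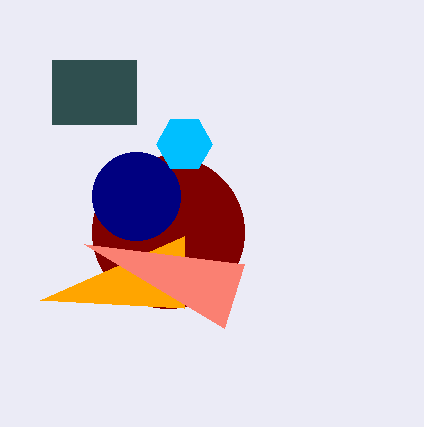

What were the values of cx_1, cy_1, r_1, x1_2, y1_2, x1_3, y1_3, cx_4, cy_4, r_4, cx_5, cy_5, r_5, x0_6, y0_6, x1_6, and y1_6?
cx_1 = 168, cy_1 = 232, r_1 = 76, x1_2 = 184, y1_2 = 236, x1_3 = 244, y1_3 = 264, cx_4 = 136, cy_4 = 196, r_4 = 44, cx_5 = 184, cy_5 = 144, r_5 = 28, x0_6 = 52, y0_6 = 60, x1_6 = 136, y1_6 = 124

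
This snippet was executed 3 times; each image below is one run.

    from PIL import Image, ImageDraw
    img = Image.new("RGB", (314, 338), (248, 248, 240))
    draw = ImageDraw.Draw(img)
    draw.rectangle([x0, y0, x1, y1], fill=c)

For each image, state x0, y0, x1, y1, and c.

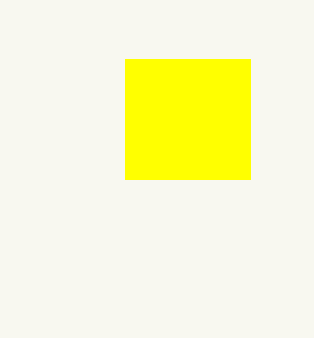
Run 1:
x0 = 125, y0 = 59, x1 = 250, y1 = 179, c = 'yellow'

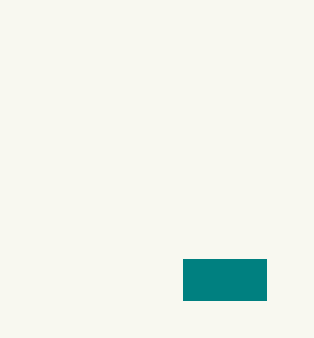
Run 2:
x0 = 183, y0 = 259, x1 = 266, y1 = 300, c = 'teal'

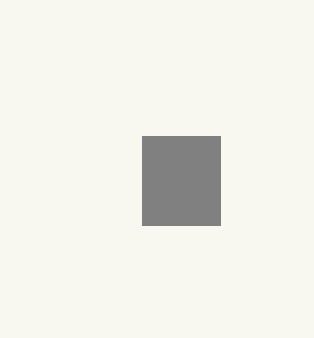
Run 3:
x0 = 142
y0 = 136
x1 = 220
y1 = 225
c = 'gray'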